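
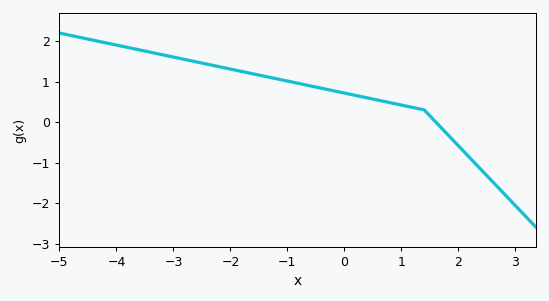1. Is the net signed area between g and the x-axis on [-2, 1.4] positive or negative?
positive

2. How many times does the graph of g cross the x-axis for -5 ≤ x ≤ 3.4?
1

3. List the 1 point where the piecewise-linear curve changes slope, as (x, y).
(1.4, 0.3)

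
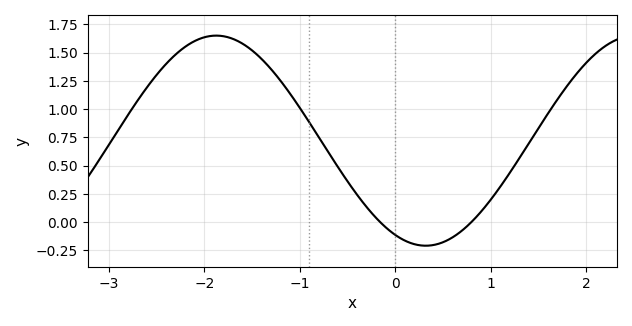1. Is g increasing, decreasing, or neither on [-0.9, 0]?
decreasing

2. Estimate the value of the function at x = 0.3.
-0.21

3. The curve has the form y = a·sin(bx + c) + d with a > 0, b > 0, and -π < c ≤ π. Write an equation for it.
y = 0.93sin(1.43x - 2.03) + 0.72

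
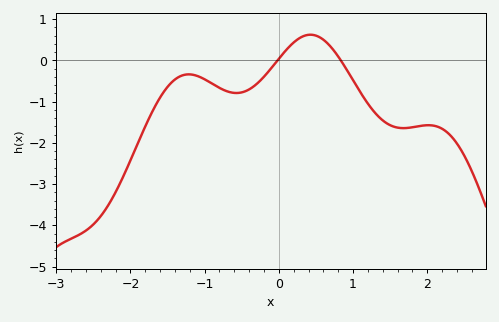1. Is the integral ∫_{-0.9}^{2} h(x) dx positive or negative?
negative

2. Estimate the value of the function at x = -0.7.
-0.747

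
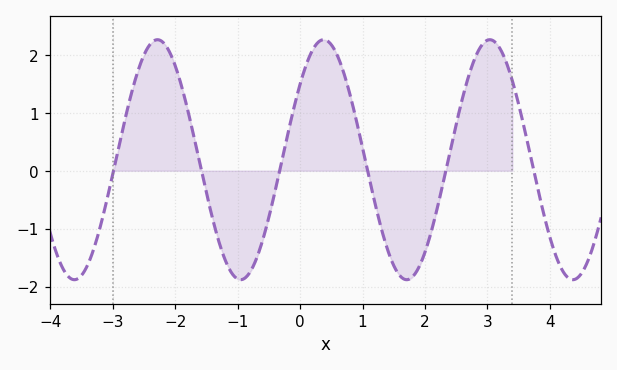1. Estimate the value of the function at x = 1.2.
-0.561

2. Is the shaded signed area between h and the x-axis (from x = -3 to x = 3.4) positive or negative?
positive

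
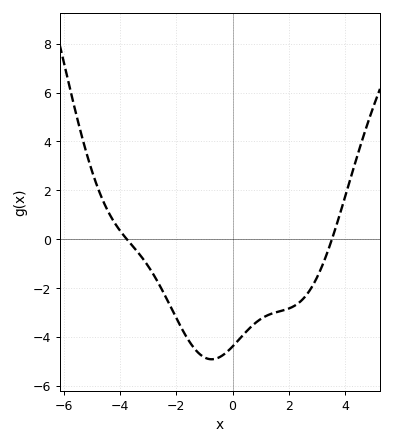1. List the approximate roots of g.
-3.76, 3.53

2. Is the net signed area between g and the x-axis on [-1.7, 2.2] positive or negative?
negative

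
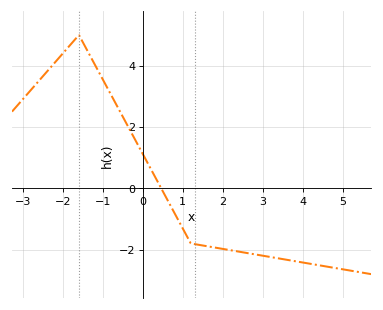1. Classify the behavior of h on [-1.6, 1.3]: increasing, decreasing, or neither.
decreasing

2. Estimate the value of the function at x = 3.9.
-2.4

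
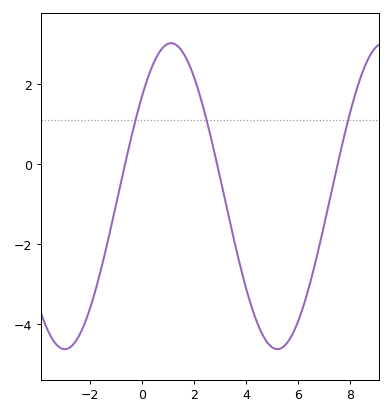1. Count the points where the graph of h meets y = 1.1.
3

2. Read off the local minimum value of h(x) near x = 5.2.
-4.63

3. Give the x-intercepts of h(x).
-0.634, 2.89, 7.53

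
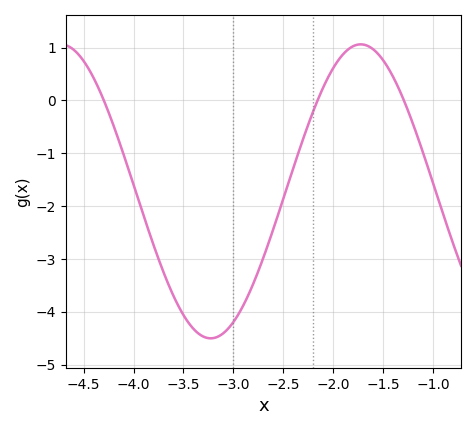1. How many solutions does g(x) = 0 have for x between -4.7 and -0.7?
3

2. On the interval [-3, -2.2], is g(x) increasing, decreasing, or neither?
increasing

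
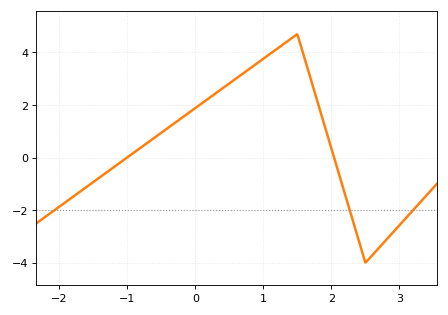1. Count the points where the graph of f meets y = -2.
3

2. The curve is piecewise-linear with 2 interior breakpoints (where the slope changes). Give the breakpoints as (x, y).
(1.5, 4.7); (2.5, -4)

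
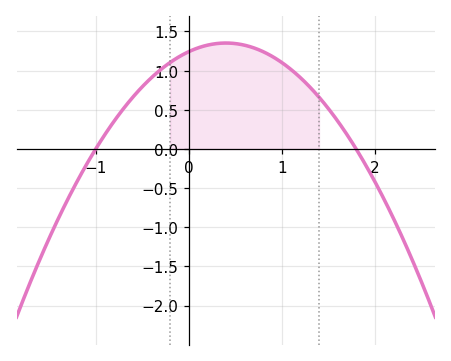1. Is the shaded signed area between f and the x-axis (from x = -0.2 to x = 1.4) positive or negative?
positive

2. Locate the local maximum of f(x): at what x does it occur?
0.4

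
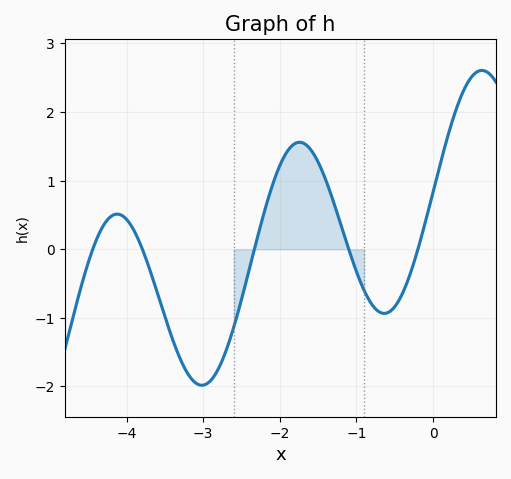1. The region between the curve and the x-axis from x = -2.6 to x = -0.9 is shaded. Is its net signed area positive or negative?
positive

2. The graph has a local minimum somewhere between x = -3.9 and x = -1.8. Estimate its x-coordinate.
-3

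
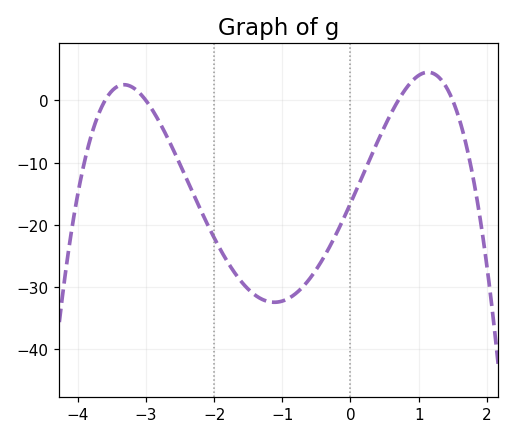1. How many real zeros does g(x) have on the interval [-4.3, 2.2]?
4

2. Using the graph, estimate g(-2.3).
-15.1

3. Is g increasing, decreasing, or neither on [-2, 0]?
neither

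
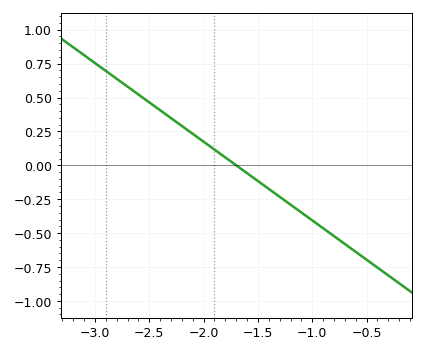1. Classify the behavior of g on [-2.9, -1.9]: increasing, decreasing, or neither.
decreasing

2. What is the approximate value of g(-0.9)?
-0.45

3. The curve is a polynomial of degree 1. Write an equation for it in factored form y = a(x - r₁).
y = -0.58(x + 1.7)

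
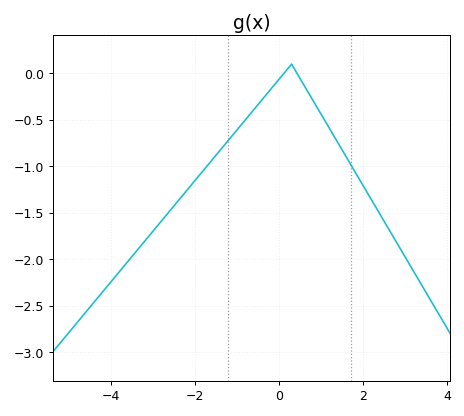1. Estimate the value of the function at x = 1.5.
-0.824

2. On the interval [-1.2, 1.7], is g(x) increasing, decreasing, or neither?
neither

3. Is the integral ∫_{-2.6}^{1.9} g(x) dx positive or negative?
negative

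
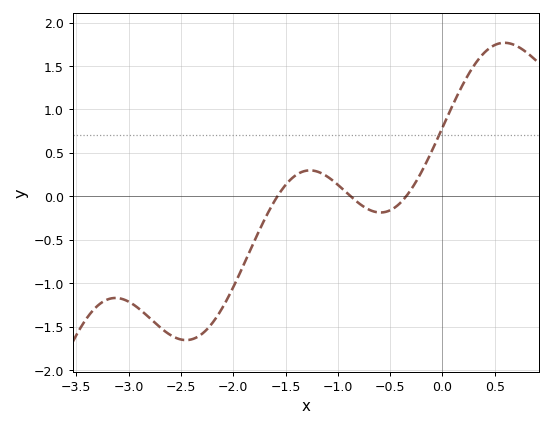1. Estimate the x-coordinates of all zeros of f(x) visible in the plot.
-1.58, -0.879, -0.347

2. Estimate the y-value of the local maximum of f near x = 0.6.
1.77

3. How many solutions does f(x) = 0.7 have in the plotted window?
1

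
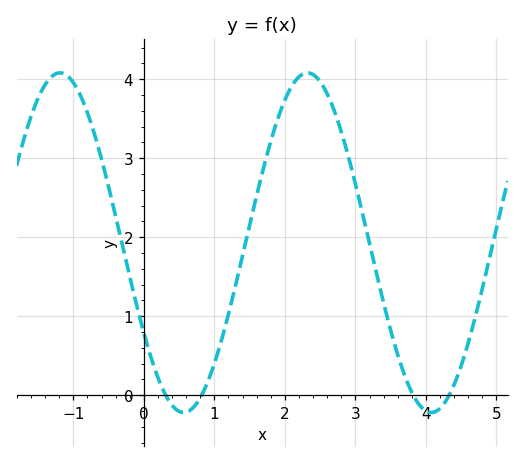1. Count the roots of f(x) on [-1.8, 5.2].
4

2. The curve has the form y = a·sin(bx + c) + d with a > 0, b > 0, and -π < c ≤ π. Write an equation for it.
y = 2.15sin(1.79x - 2.58) + 1.93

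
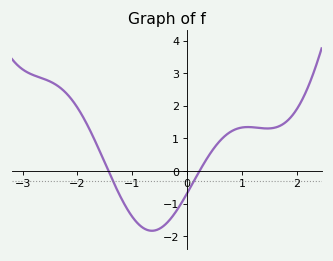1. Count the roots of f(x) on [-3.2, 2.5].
2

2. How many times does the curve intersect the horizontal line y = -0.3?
2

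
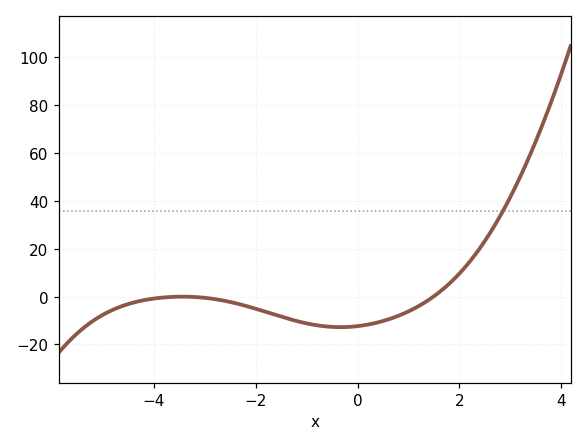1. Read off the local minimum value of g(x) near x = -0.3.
-12.8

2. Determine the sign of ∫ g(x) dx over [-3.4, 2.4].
negative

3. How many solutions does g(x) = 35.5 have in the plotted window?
1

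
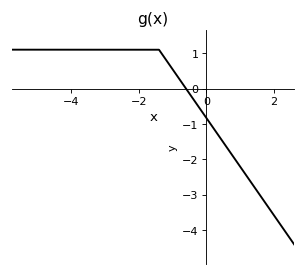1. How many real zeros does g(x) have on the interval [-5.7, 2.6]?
1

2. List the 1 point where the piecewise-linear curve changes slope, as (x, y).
(-1.4, 1.1)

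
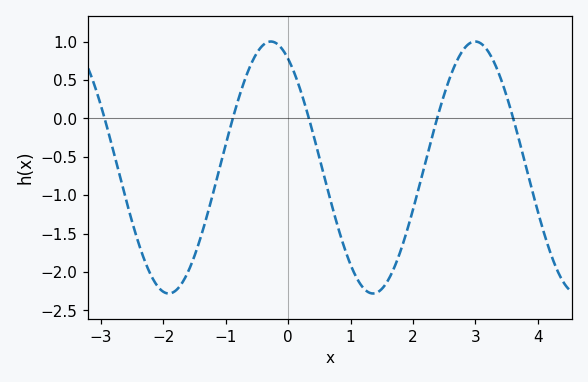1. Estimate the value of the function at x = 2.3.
-0.25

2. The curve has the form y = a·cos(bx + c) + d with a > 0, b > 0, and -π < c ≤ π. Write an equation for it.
y = 1.64cos(1.9x + 0.53) - 0.64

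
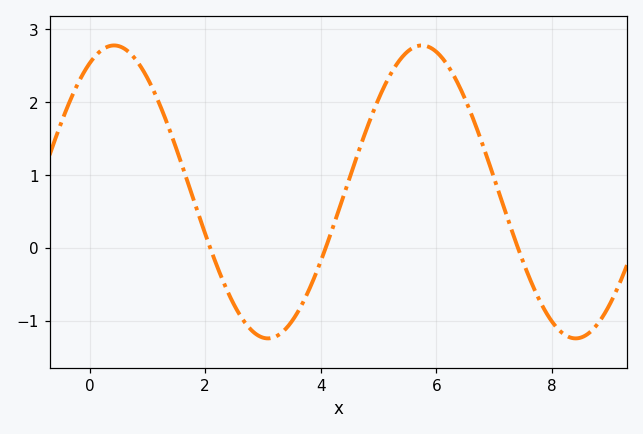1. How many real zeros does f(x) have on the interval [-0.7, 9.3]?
3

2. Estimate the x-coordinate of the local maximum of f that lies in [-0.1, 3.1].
0.422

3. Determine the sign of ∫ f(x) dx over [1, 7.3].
positive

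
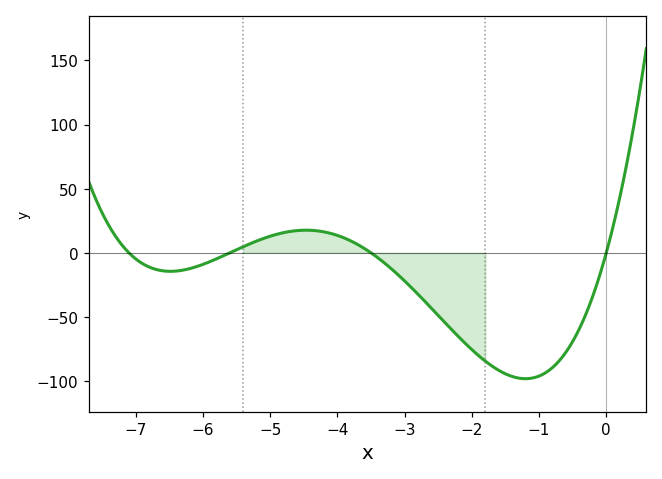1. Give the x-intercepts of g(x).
-7, -5.6, -3.6, 0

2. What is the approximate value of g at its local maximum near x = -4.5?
20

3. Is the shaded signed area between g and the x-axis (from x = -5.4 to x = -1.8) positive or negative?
negative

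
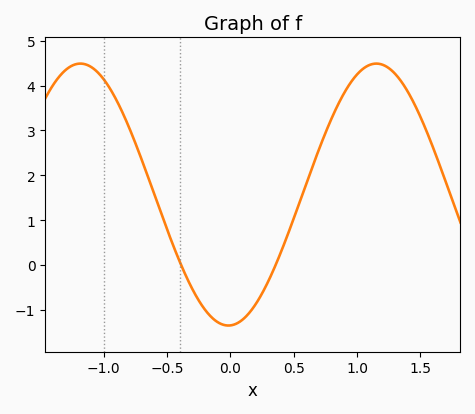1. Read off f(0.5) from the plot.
1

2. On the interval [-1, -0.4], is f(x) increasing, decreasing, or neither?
decreasing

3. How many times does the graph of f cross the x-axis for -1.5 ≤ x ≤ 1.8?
2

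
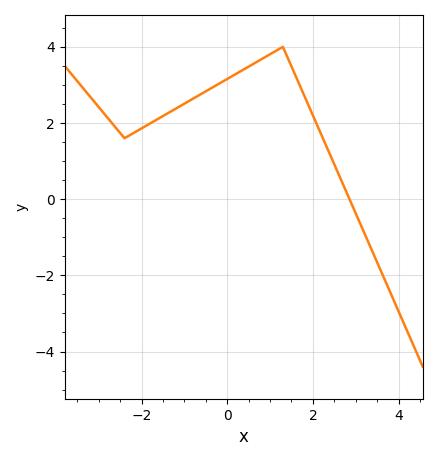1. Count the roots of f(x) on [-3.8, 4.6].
1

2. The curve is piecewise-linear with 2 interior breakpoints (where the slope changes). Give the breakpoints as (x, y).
(-2.4, 1.6); (1.3, 4)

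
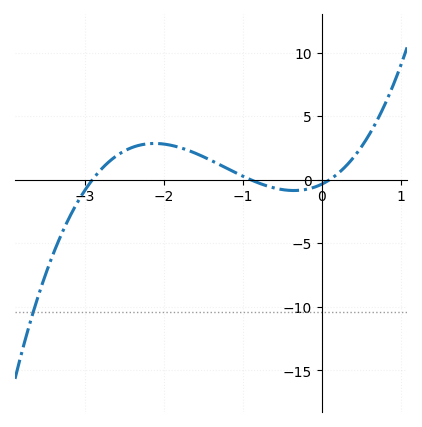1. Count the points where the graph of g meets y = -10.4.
1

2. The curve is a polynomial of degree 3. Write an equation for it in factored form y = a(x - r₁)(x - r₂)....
y = 1.35(x + 2.9)(x + 0.9)(x - 0.1)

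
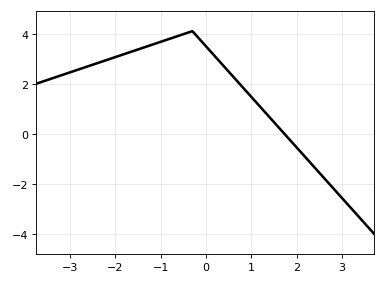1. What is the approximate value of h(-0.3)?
4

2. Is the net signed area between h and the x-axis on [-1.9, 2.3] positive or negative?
positive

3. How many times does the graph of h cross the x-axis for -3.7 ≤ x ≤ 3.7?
1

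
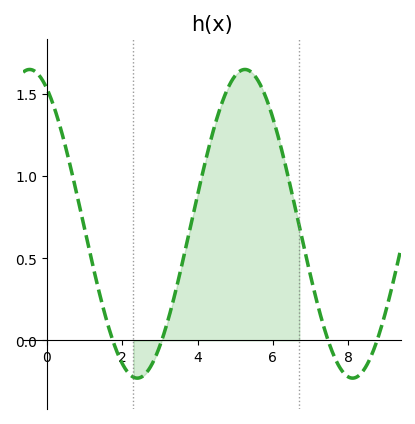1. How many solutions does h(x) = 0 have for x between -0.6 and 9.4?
4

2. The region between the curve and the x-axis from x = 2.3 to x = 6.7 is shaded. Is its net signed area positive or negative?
positive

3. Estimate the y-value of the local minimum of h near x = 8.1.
-0.23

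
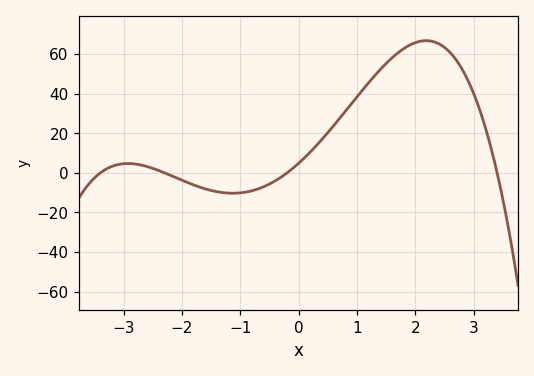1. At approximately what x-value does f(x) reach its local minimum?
-1.2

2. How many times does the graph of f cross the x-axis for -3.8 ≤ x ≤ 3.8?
4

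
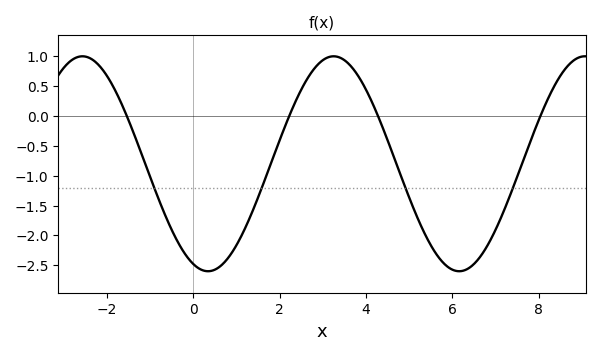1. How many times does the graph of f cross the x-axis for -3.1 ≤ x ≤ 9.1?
4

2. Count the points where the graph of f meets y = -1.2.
4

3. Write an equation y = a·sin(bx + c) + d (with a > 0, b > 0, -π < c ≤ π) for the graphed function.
y = 1.8sin(1.1x - 1.9) - 0.8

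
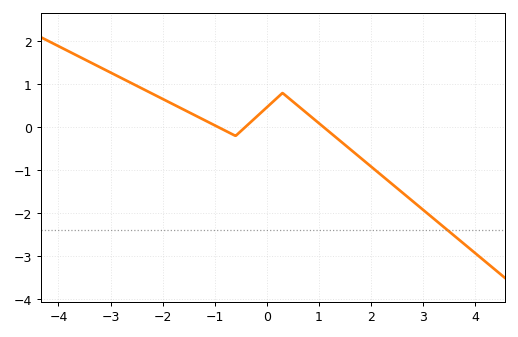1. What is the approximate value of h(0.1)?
0.6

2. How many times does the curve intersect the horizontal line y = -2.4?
1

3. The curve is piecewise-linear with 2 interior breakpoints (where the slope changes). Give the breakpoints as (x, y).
(-0.6, -0.2); (0.3, 0.8)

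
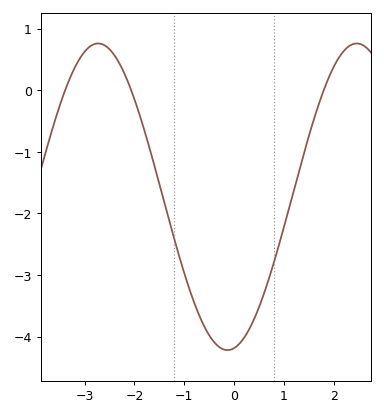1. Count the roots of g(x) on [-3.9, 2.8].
3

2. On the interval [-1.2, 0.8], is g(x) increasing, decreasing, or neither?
neither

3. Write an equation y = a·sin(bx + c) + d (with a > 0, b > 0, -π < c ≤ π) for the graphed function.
y = 2.49sin(1.2x - 1.4) - 1.73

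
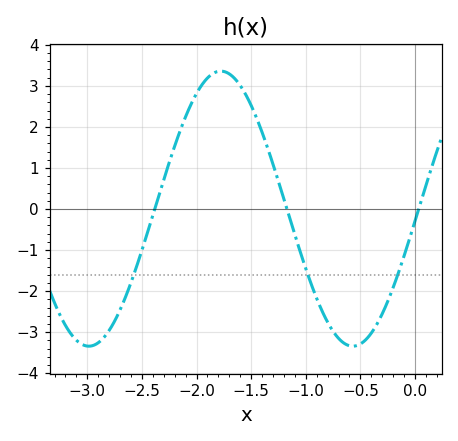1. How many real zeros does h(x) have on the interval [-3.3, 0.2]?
3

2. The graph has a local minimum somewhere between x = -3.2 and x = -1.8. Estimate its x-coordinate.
-3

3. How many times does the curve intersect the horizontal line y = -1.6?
3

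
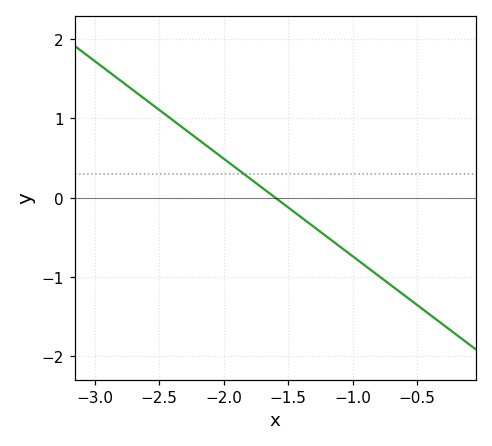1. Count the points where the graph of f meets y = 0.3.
1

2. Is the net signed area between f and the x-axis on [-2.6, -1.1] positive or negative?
positive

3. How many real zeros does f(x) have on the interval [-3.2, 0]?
1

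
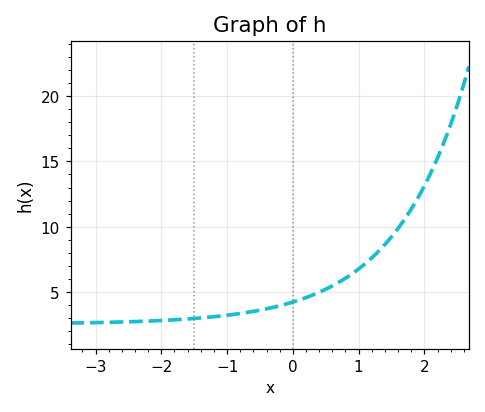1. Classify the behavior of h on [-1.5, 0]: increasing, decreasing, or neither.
increasing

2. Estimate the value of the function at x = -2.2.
2.77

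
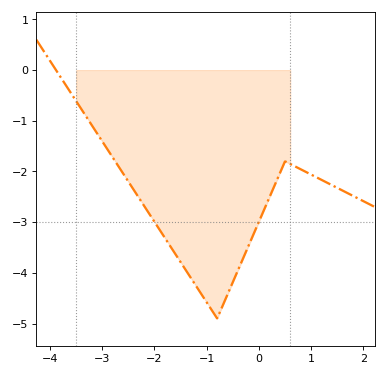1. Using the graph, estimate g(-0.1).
-3.2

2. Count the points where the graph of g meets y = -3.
2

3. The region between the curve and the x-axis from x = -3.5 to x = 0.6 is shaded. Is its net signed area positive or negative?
negative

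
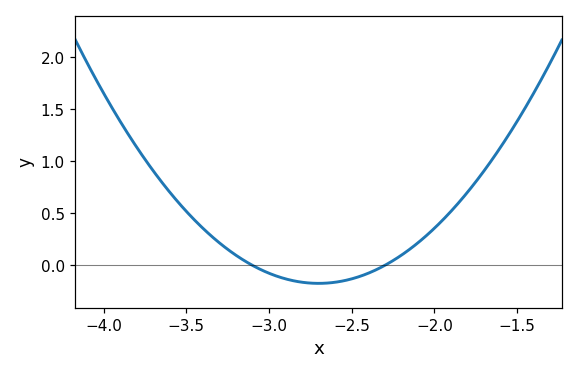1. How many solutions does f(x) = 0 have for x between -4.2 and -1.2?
2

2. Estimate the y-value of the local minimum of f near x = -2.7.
-0.15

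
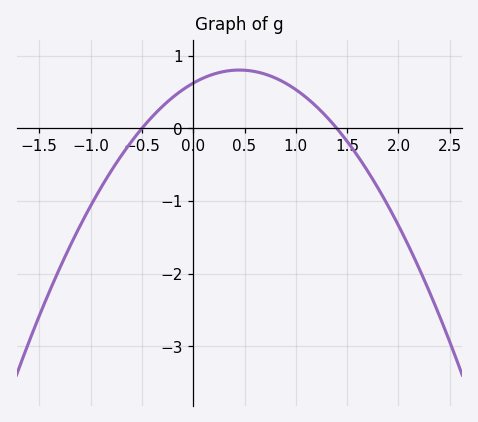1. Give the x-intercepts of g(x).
-0.5, 1.4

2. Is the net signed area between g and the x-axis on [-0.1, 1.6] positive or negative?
positive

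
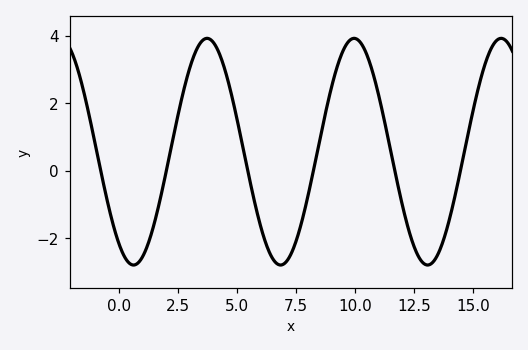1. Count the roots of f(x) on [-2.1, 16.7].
6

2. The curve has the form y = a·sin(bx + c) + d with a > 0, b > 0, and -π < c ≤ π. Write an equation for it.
y = 3.36sin(1.01x - 2.21) + 0.56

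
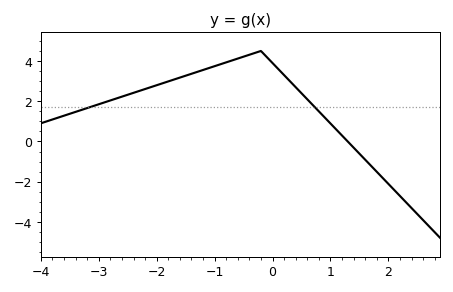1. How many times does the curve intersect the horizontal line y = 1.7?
2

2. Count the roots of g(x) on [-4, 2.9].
1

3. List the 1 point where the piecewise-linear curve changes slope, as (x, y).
(-0.2, 4.5)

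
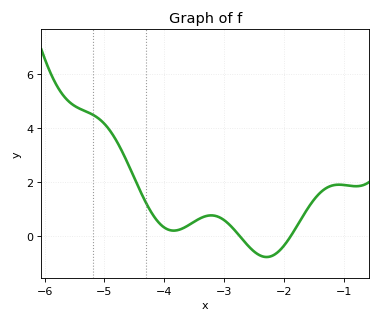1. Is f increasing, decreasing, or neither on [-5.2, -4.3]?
decreasing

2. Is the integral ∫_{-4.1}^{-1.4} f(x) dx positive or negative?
positive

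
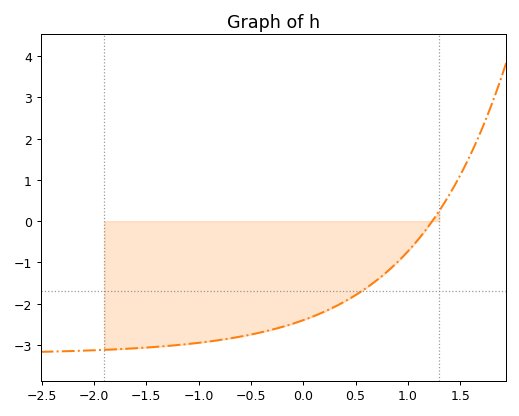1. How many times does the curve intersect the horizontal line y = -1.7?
1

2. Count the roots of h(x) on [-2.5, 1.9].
1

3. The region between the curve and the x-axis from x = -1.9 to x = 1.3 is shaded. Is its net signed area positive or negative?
negative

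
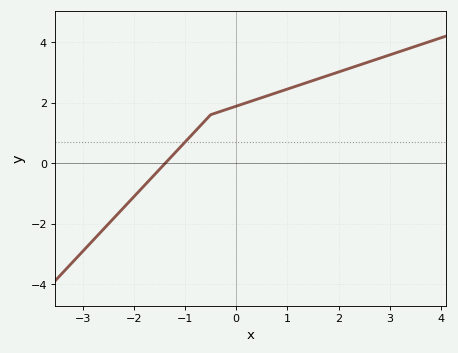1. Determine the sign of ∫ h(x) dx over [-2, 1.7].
positive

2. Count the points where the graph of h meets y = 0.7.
1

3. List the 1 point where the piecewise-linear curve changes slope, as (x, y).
(-0.5, 1.6)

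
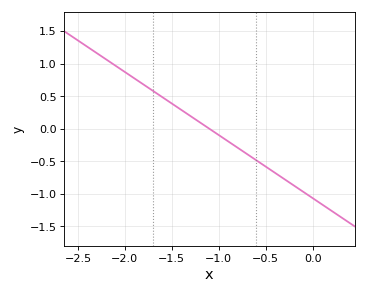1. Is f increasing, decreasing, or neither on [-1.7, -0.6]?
decreasing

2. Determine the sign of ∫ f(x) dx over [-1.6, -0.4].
negative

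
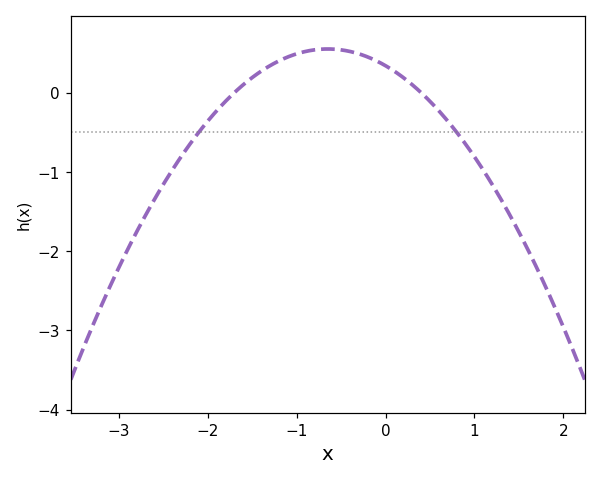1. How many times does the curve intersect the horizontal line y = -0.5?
2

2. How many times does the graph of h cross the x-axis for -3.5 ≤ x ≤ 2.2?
2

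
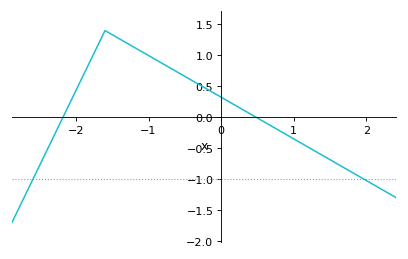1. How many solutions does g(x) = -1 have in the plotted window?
2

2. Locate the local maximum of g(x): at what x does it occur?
-1.6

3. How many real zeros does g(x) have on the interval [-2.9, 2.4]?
2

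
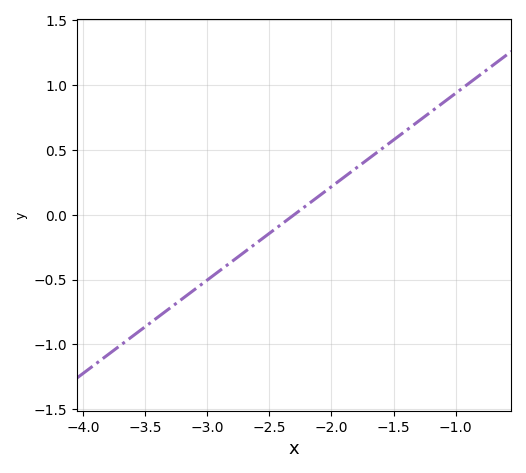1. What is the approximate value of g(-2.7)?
-0.288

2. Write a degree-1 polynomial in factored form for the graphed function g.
y = 0.72(x + 2.3)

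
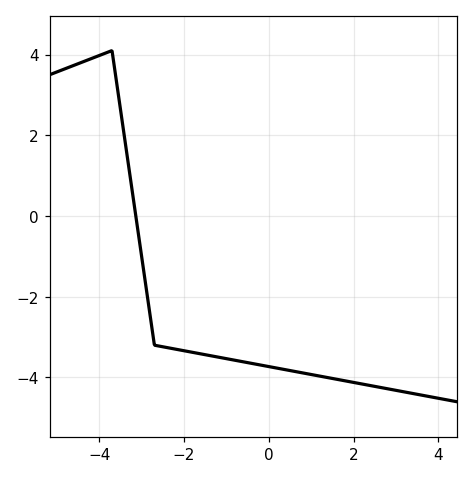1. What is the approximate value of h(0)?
-3.8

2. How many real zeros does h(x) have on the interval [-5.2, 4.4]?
1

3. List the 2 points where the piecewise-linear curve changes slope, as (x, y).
(-3.7, 4.1); (-2.7, -3.2)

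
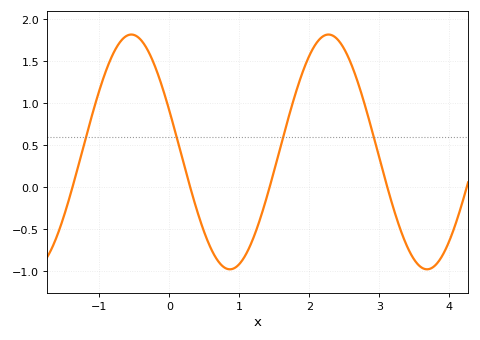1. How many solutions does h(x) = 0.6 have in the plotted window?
4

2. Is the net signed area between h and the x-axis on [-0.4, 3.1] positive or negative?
positive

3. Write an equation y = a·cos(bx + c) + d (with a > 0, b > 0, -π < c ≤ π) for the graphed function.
y = 1.4cos(2.23x + 1.21) + 0.42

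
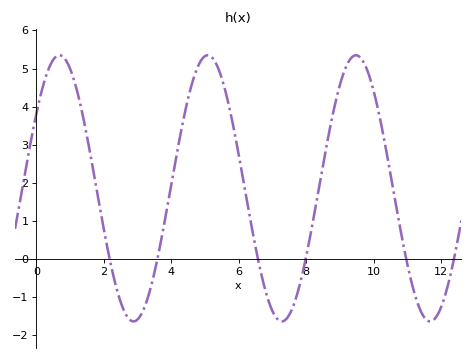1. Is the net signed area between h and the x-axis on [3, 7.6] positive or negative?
positive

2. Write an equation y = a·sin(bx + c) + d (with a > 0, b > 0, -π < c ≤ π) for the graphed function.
y = 3.49sin(1.43x + 0.592) + 1.86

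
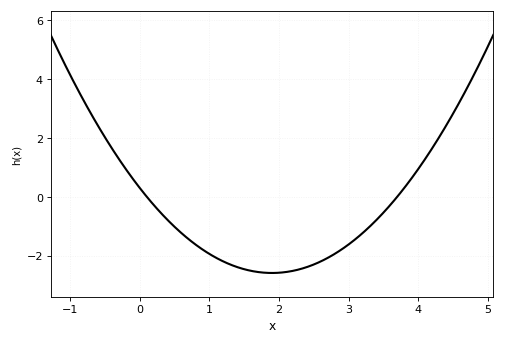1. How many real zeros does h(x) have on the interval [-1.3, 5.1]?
2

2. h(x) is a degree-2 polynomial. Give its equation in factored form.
y = 0.8(x - 0.1)(x - 3.7)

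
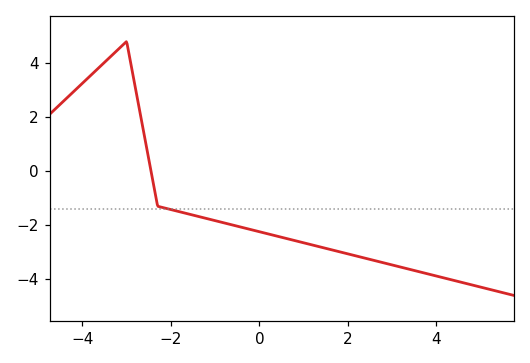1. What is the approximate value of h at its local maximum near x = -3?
4.8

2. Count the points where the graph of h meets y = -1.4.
1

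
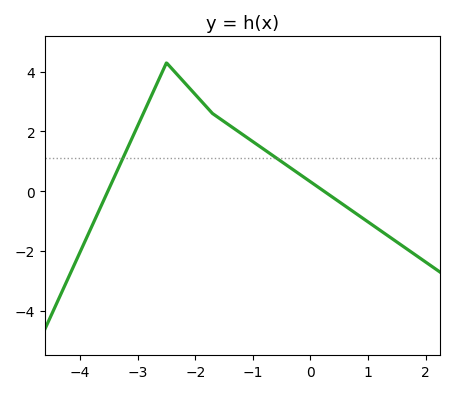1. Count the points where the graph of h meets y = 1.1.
2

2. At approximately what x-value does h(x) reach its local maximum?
-2.5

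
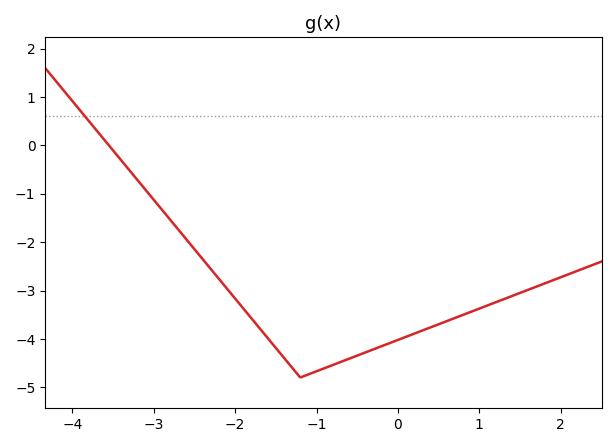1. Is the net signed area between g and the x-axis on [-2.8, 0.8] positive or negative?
negative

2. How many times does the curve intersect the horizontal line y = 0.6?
1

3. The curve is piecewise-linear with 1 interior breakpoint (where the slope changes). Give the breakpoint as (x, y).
(-1.2, -4.8)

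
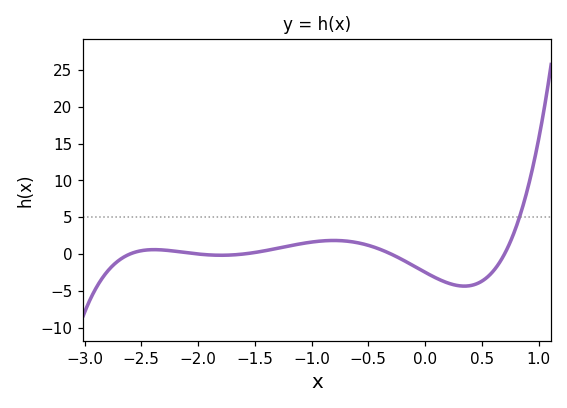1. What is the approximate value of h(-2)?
0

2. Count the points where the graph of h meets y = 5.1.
1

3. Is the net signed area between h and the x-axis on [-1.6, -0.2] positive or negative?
positive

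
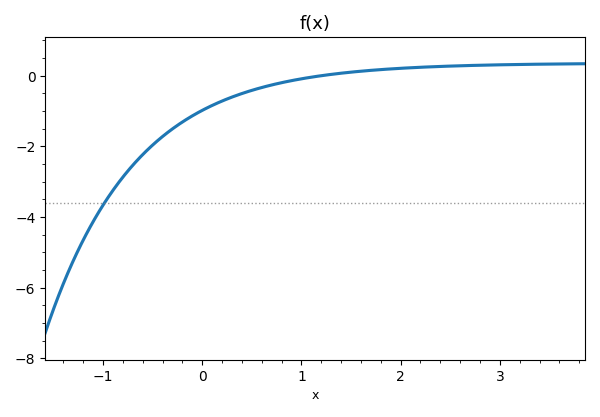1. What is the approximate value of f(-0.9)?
-3.2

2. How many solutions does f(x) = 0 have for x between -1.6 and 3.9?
1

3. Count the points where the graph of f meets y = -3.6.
1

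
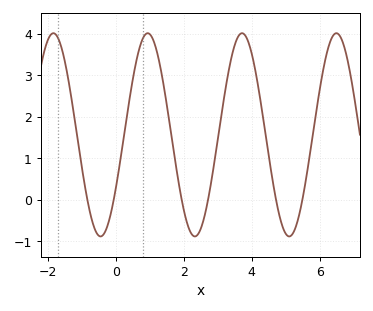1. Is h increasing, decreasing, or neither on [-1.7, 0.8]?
neither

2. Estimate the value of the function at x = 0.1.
0.8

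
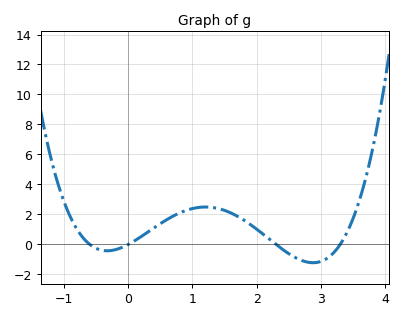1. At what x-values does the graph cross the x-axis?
-0.6, 0, 2.3, 3.3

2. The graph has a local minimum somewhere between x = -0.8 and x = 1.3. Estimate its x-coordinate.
-0.328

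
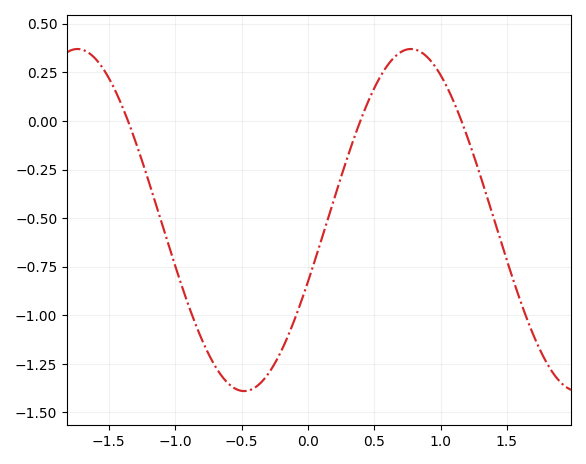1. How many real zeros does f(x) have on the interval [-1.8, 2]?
3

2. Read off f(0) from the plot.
-0.85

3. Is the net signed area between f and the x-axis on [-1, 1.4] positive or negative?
negative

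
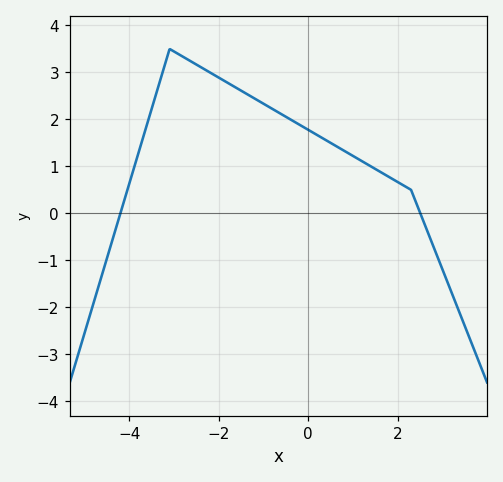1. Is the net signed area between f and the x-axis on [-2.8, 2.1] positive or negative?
positive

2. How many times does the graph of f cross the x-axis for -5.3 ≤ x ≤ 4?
2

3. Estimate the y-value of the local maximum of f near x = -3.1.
3.5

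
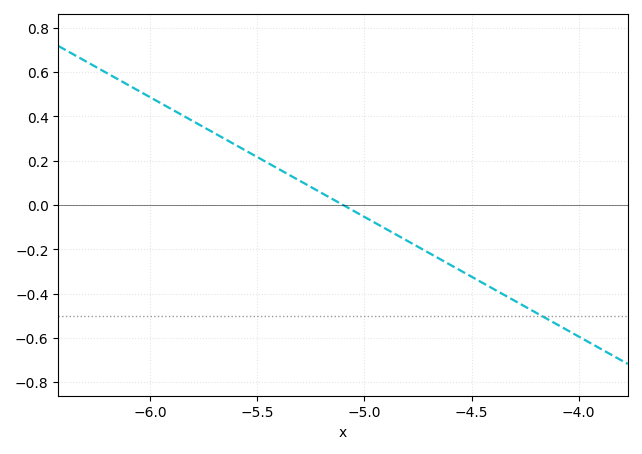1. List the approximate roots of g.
-5.1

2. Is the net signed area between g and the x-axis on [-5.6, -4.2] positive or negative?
negative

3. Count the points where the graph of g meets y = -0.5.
1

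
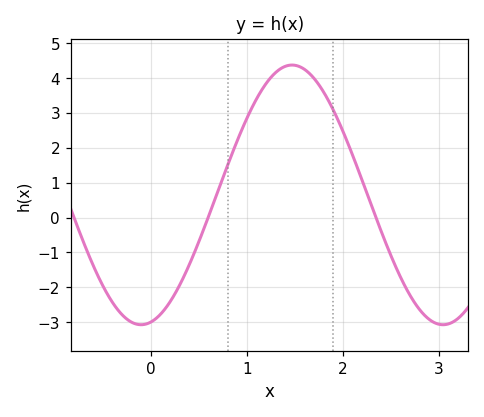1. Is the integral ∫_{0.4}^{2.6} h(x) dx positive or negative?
positive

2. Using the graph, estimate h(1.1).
3.4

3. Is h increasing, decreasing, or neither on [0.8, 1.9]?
neither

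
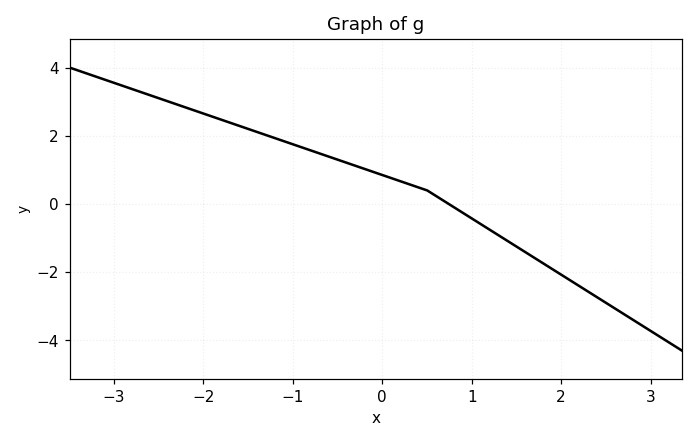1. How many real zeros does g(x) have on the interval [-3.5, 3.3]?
1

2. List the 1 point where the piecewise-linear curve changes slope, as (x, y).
(0.5, 0.4)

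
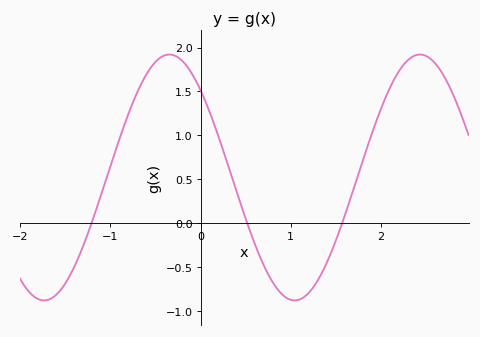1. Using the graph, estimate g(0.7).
-0.476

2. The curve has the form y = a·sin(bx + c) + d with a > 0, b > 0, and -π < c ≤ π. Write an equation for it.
y = 1.4sin(2.26x + 2.35) + 0.52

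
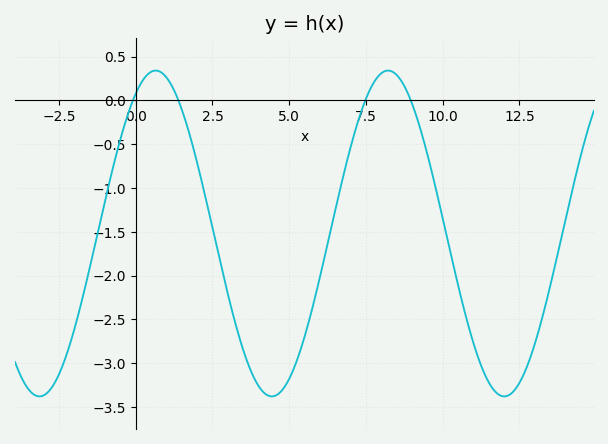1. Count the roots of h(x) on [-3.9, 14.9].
4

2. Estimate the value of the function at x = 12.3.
-3.3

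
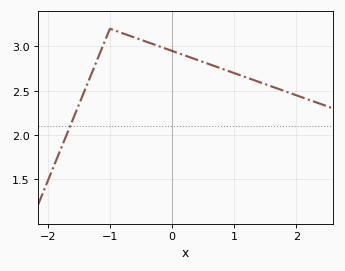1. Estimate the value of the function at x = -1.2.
2.85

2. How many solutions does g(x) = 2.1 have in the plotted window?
1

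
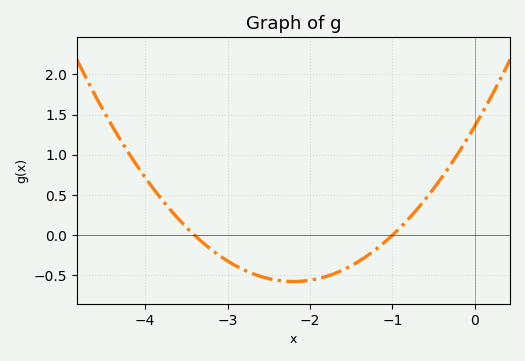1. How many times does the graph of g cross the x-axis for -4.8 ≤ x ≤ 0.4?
2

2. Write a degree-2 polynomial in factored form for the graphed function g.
y = 0.4(x + 3.4)(x + 1)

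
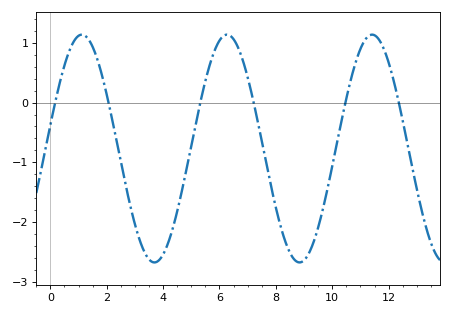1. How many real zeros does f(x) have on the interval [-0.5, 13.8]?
6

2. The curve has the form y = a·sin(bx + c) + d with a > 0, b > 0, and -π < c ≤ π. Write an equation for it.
y = 1.91sin(1.2x + 0.21) - 0.77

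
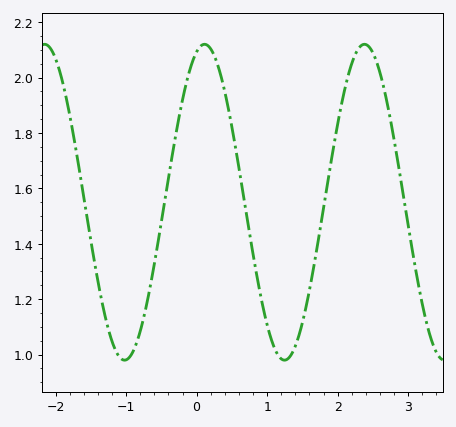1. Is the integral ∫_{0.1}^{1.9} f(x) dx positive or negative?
positive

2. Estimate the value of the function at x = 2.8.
1.78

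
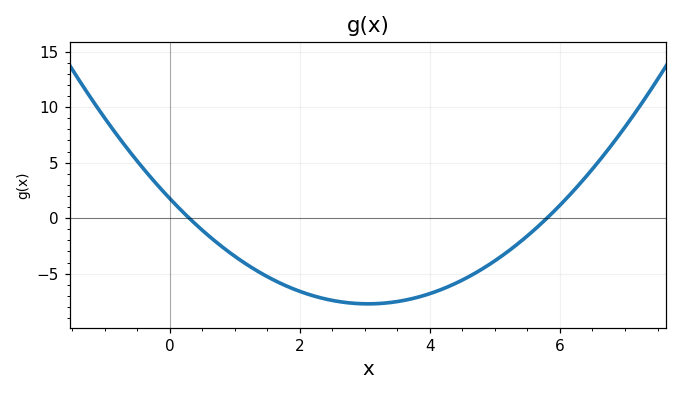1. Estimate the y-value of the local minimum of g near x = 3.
-7.5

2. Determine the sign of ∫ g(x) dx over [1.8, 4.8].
negative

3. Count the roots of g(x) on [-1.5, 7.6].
2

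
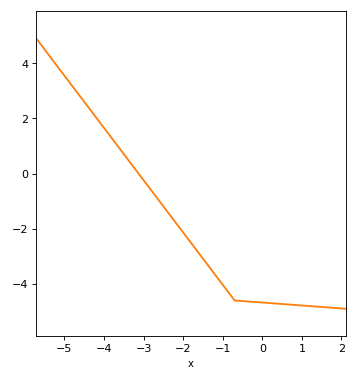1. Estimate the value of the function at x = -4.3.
2.23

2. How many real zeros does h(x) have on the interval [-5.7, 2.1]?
1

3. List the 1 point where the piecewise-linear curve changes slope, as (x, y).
(-0.7, -4.6)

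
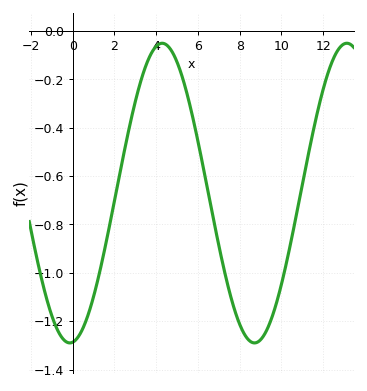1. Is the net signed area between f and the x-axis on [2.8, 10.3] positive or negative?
negative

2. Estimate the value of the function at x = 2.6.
-0.443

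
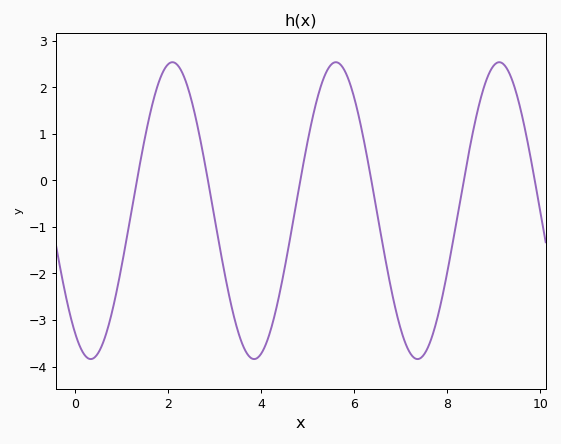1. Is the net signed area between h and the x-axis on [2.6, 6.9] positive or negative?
negative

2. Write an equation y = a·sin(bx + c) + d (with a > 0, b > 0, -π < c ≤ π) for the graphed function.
y = 3.19sin(1.8x - 2.2) - 0.65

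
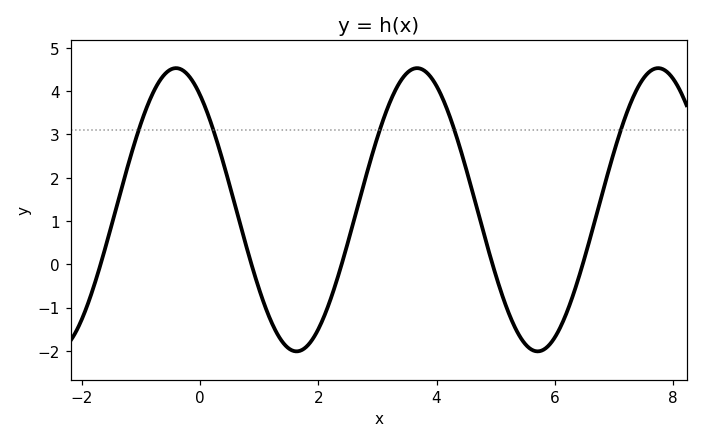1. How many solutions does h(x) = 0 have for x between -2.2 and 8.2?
5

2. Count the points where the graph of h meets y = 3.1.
5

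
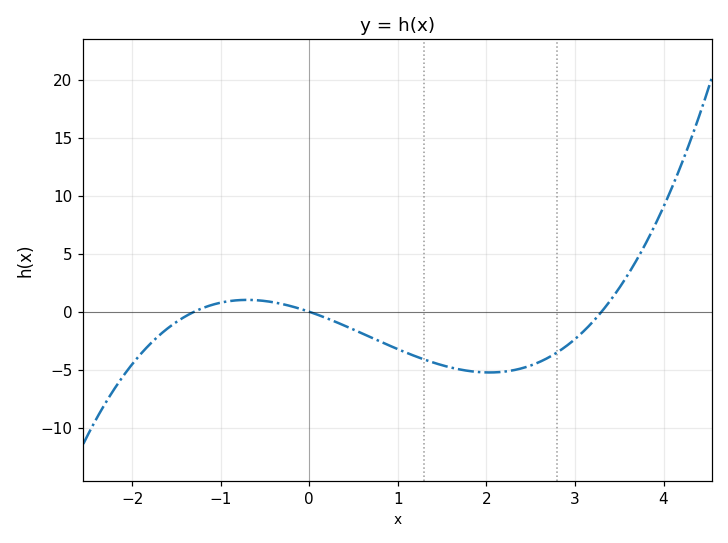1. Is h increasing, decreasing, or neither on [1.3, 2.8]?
neither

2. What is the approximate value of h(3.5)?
2.05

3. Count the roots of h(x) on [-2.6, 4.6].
3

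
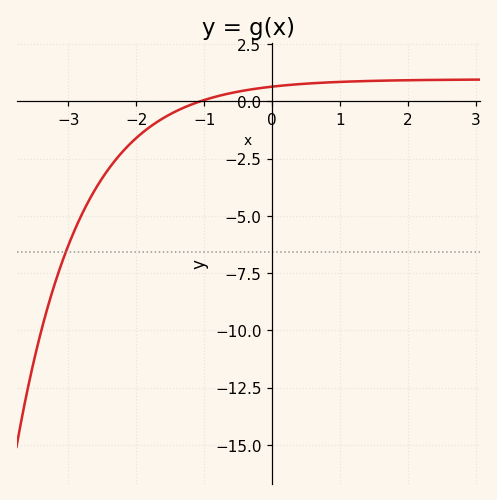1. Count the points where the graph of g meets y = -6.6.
1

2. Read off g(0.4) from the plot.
0.749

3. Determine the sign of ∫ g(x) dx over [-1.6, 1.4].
positive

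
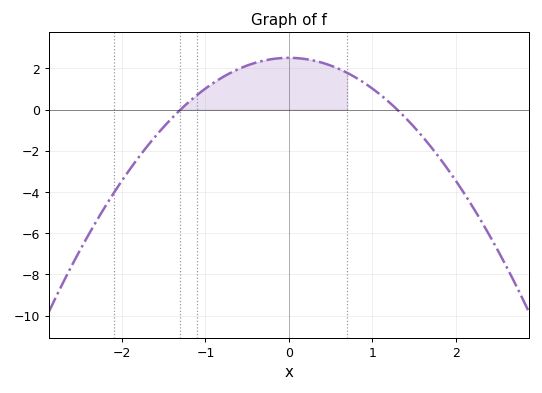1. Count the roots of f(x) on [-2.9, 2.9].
2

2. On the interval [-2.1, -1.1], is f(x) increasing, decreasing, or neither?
increasing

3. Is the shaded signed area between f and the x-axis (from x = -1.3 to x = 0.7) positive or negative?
positive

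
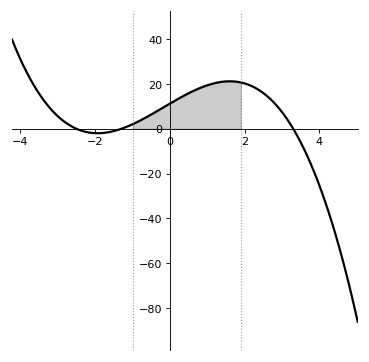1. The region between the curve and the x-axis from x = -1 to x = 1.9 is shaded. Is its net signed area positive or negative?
positive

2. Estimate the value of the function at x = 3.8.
-16.9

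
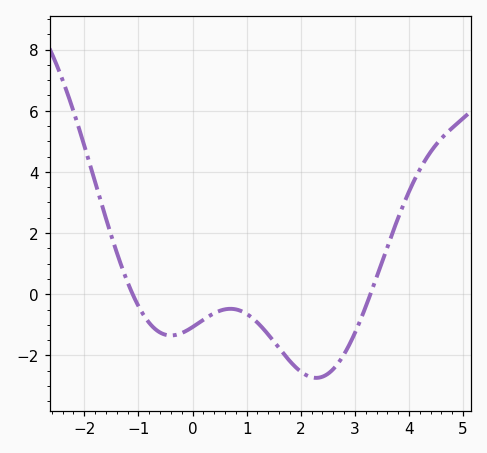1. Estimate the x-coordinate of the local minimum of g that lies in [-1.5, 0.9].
-0.4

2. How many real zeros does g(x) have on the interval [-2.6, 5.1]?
2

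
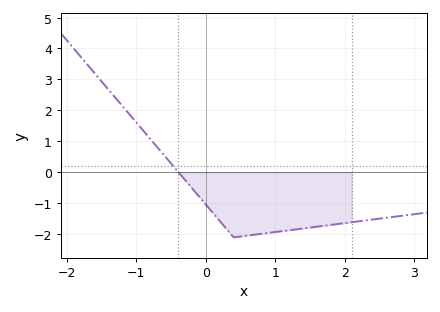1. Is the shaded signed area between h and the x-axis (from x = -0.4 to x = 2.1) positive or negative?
negative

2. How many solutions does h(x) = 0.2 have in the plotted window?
1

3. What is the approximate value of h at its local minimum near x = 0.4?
-2.1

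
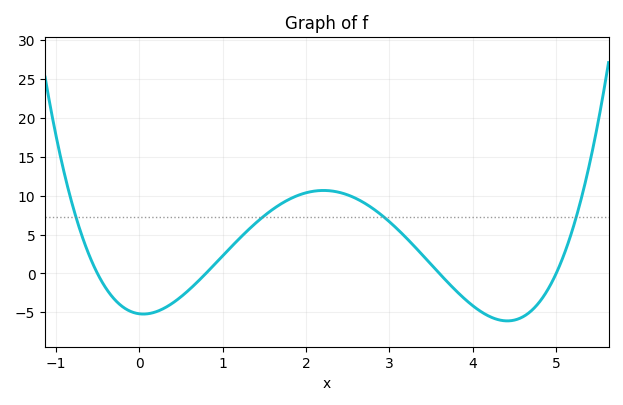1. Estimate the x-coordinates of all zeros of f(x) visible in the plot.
-0.5, 0.8, 3.6, 5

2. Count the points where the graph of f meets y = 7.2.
4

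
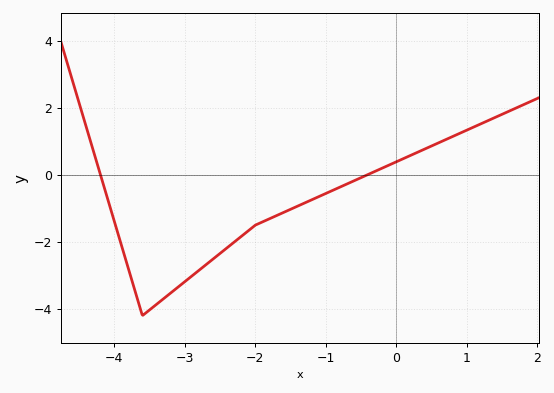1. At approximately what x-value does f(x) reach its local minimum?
-3.6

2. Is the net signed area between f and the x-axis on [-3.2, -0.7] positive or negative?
negative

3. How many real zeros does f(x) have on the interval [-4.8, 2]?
2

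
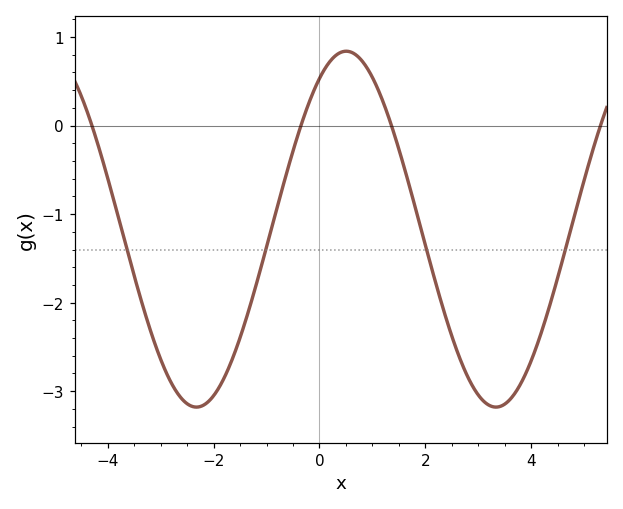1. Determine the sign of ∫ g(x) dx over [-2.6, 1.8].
negative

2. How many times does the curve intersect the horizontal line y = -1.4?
4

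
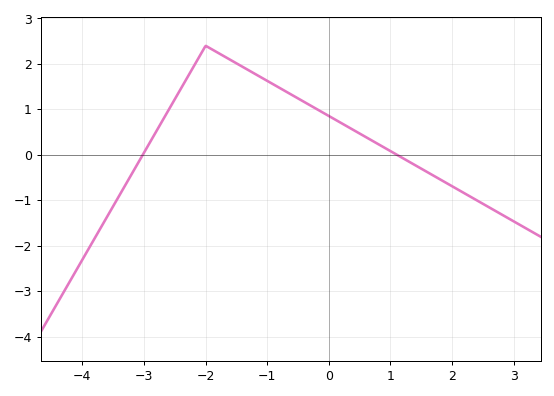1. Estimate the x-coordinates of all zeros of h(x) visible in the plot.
-3, 1.2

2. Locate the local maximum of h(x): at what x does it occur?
-2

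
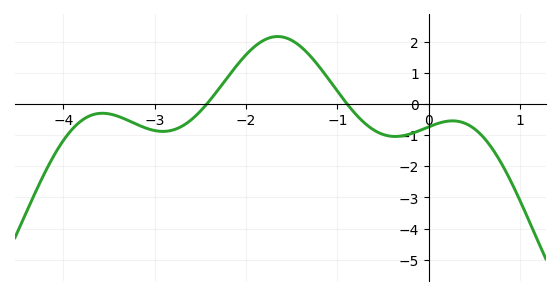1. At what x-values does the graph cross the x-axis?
-2.4, -0.9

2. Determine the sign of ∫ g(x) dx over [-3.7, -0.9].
positive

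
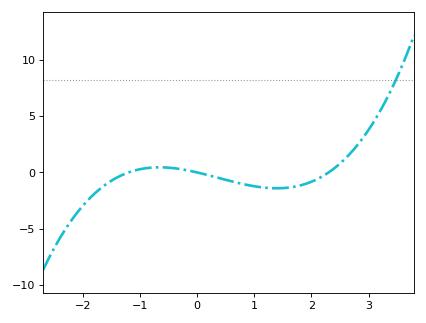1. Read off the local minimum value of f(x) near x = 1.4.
-1.41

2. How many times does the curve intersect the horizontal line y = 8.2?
1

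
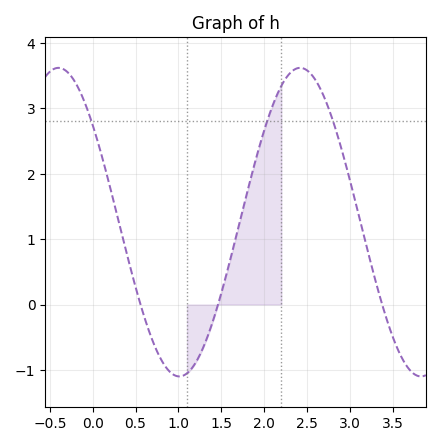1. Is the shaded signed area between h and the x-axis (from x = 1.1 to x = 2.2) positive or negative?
positive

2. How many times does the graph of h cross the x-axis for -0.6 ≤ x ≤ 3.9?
3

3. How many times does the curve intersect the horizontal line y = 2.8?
3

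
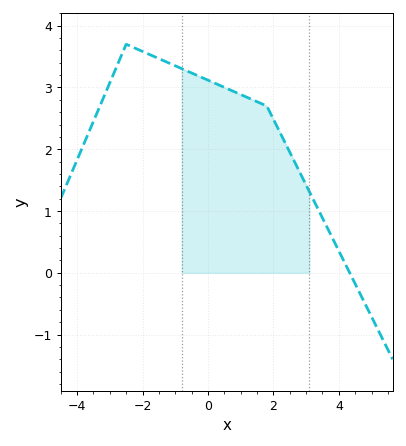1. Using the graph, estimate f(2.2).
2.27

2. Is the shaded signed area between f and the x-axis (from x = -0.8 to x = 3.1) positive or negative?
positive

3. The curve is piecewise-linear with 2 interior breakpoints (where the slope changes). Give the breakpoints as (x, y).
(-2.5, 3.7); (1.8, 2.7)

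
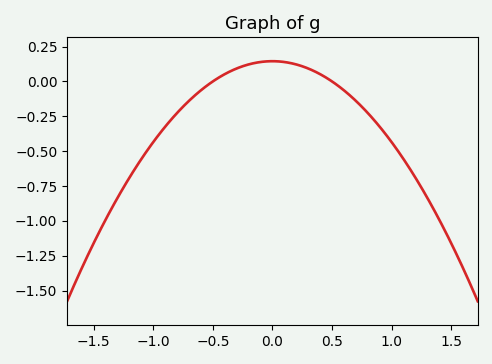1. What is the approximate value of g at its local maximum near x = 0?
0.14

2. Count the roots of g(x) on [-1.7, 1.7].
2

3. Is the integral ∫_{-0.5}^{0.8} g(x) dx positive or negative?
positive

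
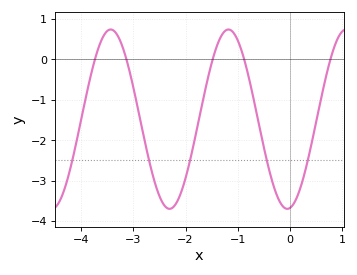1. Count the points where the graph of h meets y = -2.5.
5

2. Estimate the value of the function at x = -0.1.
-3.7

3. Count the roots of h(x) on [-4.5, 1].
5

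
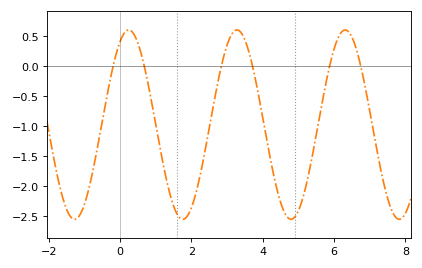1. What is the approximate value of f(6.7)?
0.12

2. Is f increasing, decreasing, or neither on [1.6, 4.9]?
neither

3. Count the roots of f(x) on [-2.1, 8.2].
6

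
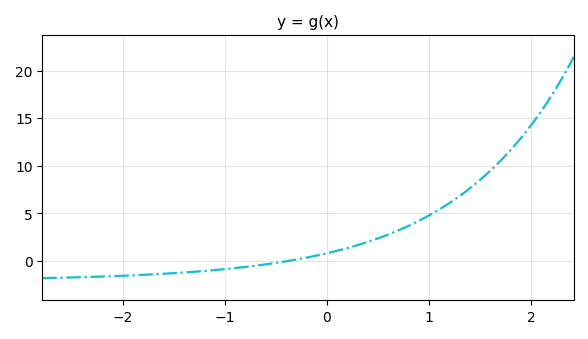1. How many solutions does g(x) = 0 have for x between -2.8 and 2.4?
1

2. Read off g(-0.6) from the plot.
-0.5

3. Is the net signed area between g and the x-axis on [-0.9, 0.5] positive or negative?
positive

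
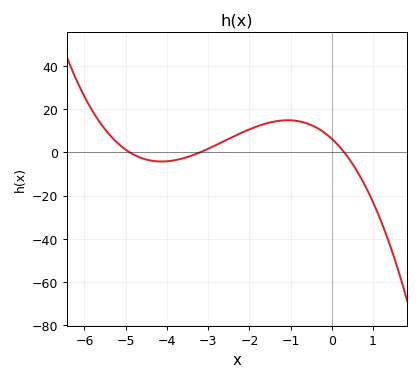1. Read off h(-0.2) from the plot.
10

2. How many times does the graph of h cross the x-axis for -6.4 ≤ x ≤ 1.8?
3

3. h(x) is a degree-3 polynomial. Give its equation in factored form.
y = -1.33(x + 4.9)(x + 3.2)(x - 0.3)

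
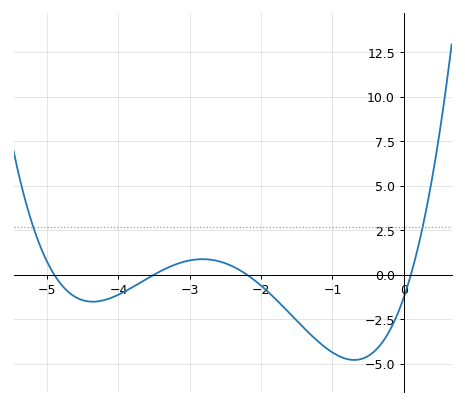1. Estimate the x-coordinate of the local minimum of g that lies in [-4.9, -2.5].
-4.36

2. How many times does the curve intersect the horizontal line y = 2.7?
2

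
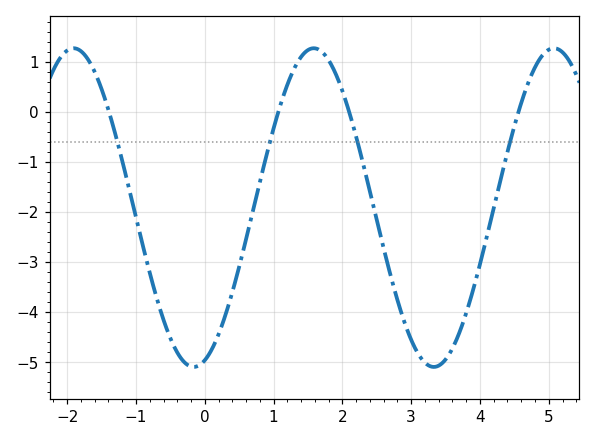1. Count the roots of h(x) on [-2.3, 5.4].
4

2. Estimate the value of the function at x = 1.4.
1.1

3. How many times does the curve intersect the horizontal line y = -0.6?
4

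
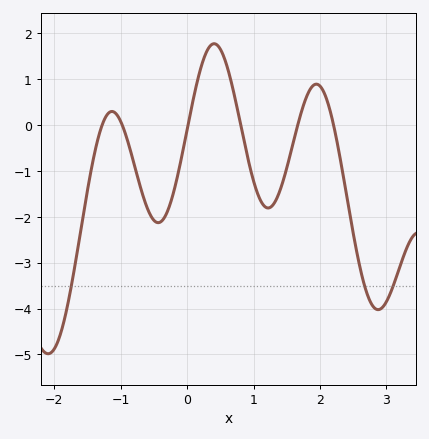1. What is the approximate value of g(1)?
-1.22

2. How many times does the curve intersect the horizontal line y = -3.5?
3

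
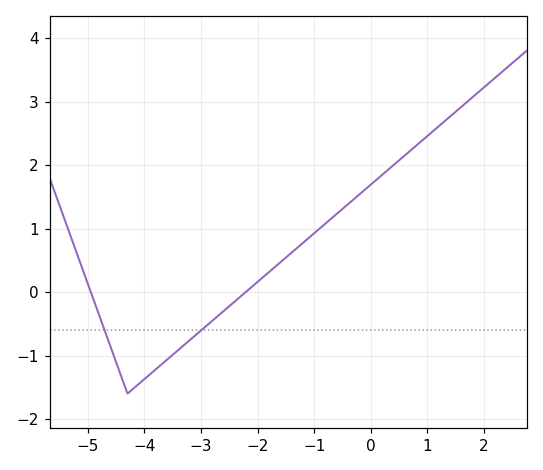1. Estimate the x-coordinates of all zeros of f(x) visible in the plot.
-5, -2.2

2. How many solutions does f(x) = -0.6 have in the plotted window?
2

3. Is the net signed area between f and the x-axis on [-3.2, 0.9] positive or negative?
positive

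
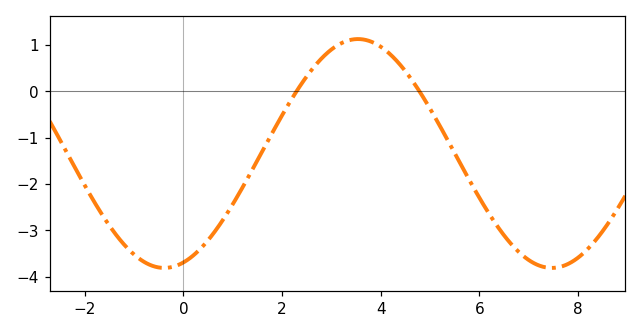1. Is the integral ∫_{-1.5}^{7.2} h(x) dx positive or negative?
negative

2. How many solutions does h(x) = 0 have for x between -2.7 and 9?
2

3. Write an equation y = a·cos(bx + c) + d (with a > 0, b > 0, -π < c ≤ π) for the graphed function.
y = 2.47cos(0.8x - 2.83) - 1.34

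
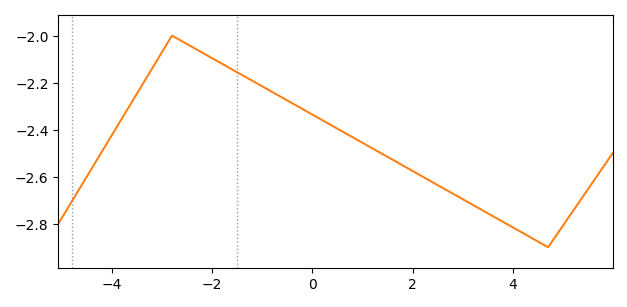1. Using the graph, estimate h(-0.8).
-2.24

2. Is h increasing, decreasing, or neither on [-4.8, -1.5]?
neither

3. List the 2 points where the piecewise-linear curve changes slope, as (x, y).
(-2.8, -2); (4.7, -2.9)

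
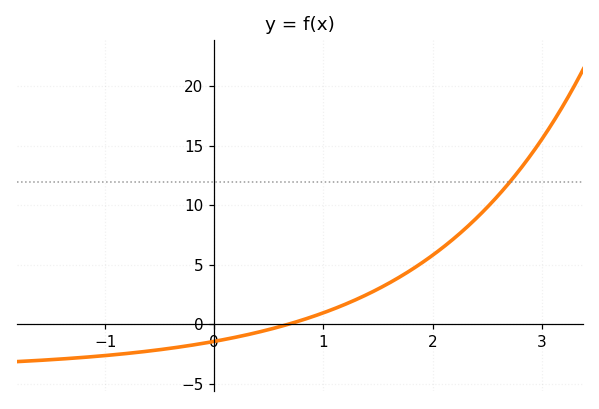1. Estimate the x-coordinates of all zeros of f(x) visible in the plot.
0.686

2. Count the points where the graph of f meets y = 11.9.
1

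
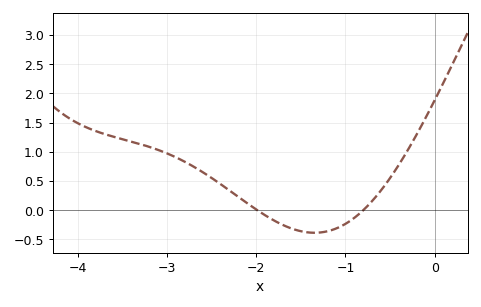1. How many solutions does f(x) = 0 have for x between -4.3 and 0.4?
2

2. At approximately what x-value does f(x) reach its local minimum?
-1.35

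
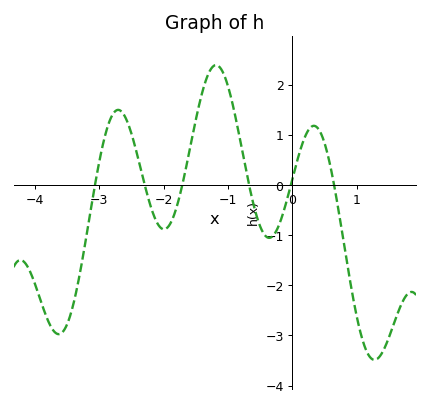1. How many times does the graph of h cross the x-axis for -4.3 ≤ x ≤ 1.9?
6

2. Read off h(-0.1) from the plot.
-0.369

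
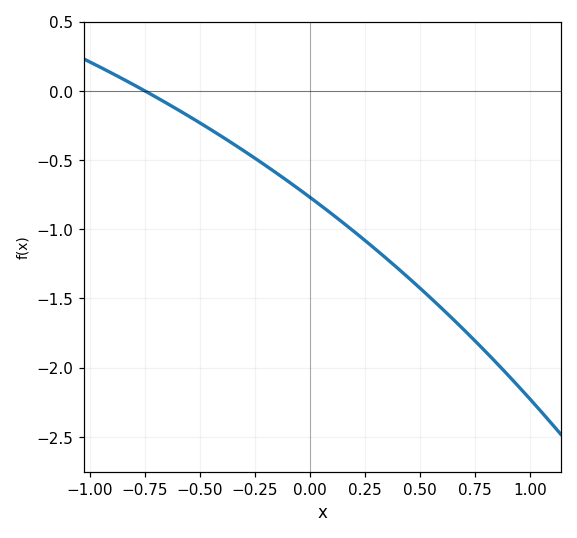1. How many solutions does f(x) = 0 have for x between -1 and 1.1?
1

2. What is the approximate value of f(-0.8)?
0.05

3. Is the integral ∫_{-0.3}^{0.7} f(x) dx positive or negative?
negative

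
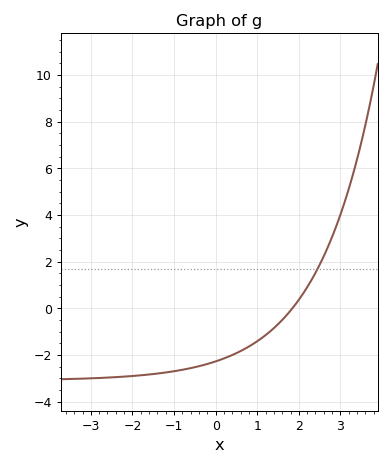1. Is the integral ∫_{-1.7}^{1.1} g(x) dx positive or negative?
negative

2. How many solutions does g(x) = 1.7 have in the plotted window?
1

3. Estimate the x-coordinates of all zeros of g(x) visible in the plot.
1.8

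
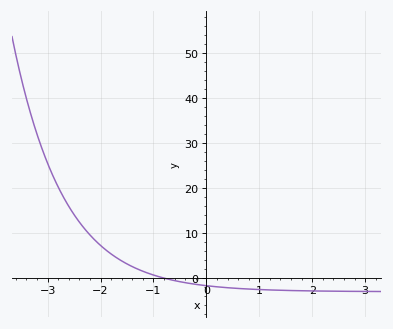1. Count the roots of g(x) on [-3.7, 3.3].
1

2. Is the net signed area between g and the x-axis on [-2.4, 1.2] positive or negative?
positive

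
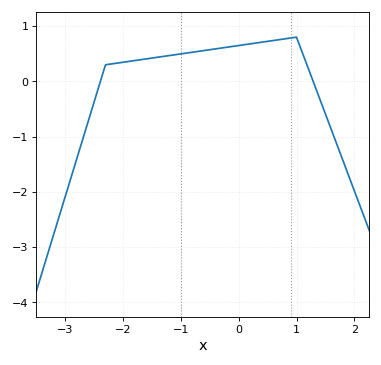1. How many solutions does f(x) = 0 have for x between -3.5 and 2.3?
2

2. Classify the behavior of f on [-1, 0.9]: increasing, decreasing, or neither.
increasing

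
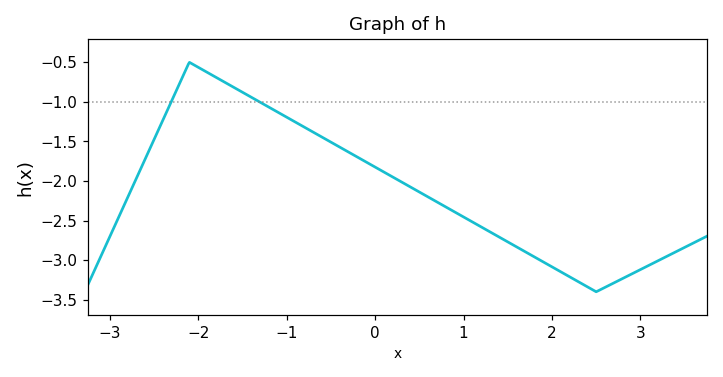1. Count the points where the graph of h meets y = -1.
2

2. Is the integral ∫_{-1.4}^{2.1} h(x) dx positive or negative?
negative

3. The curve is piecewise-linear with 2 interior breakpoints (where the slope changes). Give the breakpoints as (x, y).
(-2.1, -0.5); (2.5, -3.4)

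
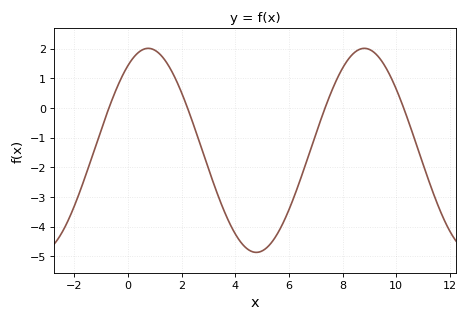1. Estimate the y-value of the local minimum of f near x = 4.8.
-4.9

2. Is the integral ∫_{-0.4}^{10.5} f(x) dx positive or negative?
negative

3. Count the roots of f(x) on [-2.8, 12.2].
4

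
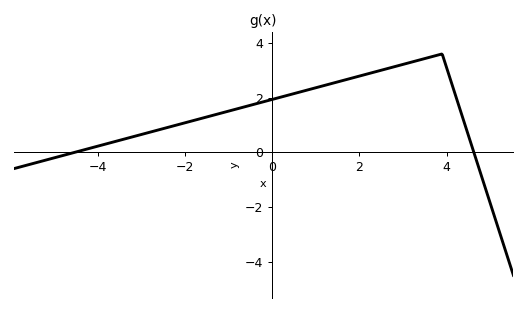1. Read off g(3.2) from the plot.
3.3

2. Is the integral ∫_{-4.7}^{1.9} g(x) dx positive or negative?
positive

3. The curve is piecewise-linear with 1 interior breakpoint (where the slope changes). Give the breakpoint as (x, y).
(3.9, 3.6)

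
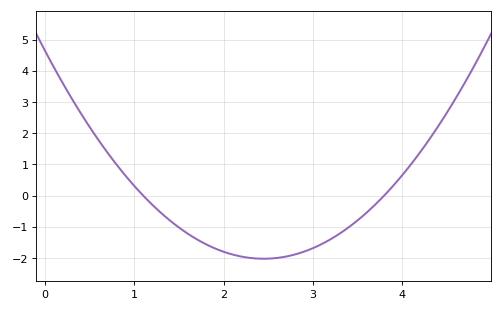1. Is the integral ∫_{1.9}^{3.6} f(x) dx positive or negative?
negative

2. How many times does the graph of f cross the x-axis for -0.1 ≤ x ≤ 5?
2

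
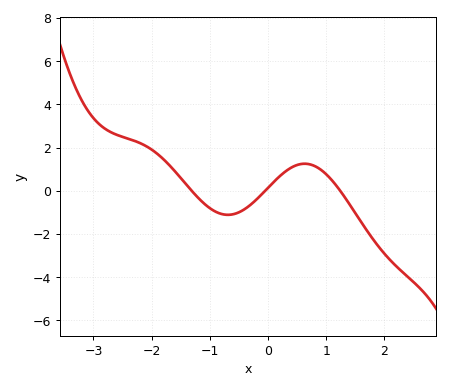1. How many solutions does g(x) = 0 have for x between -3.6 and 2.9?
3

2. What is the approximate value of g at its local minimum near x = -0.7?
-1.12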